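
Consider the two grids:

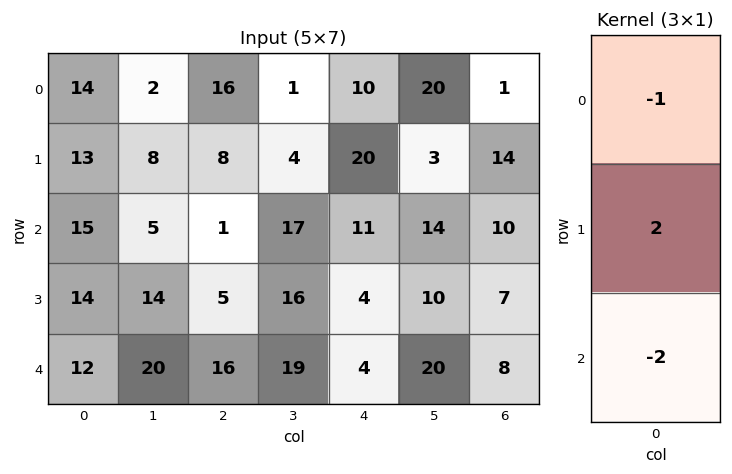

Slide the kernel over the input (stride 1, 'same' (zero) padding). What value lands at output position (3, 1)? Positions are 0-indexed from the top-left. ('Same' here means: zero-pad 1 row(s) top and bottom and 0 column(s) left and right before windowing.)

-17

The receptive field on the zero-padded input at this output position is [5 / 14 / 20]. Elementwise product with the kernel and sum: 5·-1 + 14·2 + 20·-2.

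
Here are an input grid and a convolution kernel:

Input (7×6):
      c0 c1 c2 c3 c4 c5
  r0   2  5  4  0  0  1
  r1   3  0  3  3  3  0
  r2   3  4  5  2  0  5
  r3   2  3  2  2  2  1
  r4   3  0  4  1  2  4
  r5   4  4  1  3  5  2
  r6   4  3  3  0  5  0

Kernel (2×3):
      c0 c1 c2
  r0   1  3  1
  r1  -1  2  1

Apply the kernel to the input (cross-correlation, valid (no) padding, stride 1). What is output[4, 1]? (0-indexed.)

The receptive field on the input at this output position is [0 4 1 / 4 1 3]. Elementwise product with the kernel and sum: 0·1 + 4·3 + 1·1 + 4·-1 + 1·2 + 3·1.

14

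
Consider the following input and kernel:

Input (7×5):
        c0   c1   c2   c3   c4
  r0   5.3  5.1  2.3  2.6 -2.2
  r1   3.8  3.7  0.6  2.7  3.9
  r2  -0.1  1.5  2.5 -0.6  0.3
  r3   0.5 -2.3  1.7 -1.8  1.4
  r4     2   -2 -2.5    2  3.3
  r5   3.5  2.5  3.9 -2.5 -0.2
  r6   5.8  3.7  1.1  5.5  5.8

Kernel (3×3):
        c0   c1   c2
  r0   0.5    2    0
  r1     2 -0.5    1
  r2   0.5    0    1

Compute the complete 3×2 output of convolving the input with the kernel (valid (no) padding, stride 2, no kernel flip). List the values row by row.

21.65 11.65
5.3 7.8
10.65 17.95

Output[0,0]: The receptive field on the input at this output position is [5.3 5.1 2.3 / 3.8 3.7 0.6 / -0.1 1.5 2.5]. Elementwise product with the kernel and sum: 5.3·0.5 + 5.1·2 + 3.8·2 + 3.7·-0.5 + 0.6·1 + -0.1·0.5 + 2.5·1.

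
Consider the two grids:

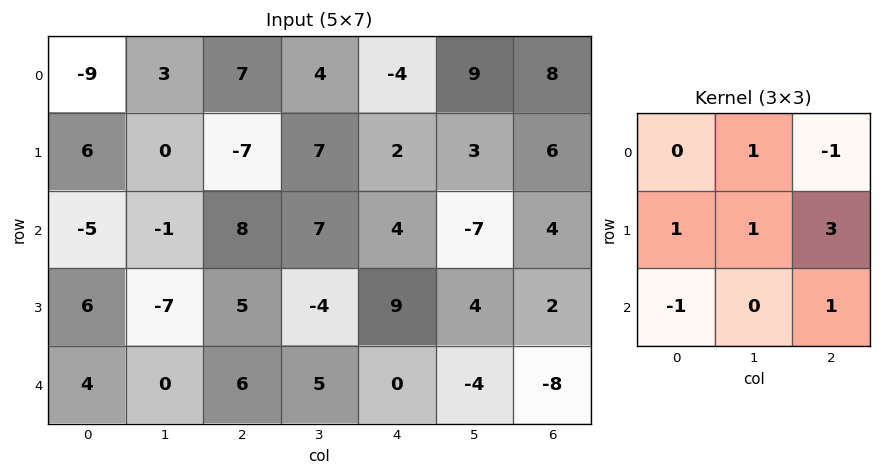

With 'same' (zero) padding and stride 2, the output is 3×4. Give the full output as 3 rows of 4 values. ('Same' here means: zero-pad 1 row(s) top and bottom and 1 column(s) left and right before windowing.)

Output[0,0]: The receptive field on the zero-padded input at this output position is [0 0 0 / 0 -9 3 / 0 6 0]. Elementwise product with the kernel and sum: 0·1 + 0·-1 + 0·1 + -9·1 + 3·3 + 0·-1 + 0·1.
Output[0,1]: The receptive field on the zero-padded input at this output position is [0 0 0 / 3 7 4 / 0 -7 7]. Elementwise product with the kernel and sum: 0·1 + 0·-1 + 3·1 + 7·1 + 4·3 + 0·-1 + 7·1.

0 29 23 14
-9 17 -3 -1
17 30 -2 -10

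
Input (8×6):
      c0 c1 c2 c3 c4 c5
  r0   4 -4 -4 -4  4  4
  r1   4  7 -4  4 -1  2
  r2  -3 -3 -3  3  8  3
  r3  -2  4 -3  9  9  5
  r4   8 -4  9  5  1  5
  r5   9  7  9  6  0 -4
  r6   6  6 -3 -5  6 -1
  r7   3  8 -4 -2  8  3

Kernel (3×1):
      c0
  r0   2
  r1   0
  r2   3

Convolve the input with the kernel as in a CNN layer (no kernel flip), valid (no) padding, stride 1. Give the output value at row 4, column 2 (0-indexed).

The receptive field on the input at this output position is [9 / 9 / -3]. Elementwise product with the kernel and sum: 9·2 + -3·3.

9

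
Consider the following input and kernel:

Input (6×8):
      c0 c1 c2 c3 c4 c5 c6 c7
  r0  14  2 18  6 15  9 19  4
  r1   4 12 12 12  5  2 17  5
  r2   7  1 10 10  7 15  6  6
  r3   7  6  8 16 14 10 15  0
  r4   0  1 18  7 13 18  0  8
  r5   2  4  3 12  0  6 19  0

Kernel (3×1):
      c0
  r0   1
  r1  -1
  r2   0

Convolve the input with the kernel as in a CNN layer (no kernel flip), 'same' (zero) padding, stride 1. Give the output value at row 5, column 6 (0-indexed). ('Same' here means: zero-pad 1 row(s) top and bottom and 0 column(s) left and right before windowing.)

-19

The receptive field on the zero-padded input at this output position is [0 / 19 / 0]. Elementwise product with the kernel and sum: 0·1 + 19·-1.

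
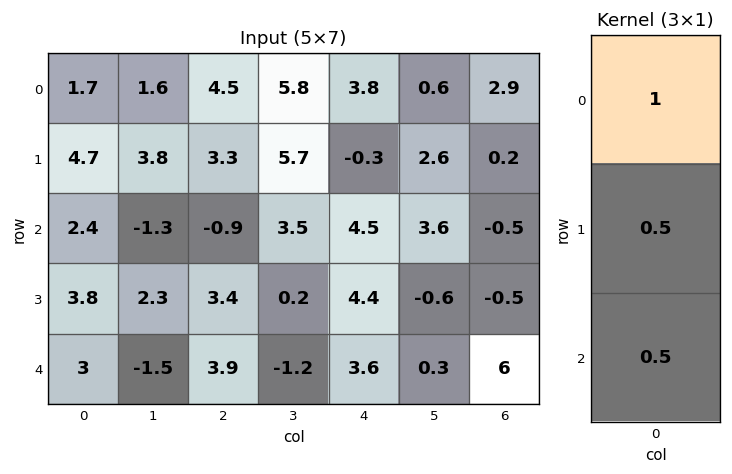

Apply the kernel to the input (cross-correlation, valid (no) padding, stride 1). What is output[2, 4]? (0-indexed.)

8.5

The receptive field on the input at this output position is [4.5 / 4.4 / 3.6]. Elementwise product with the kernel and sum: 4.5·1 + 4.4·0.5 + 3.6·0.5.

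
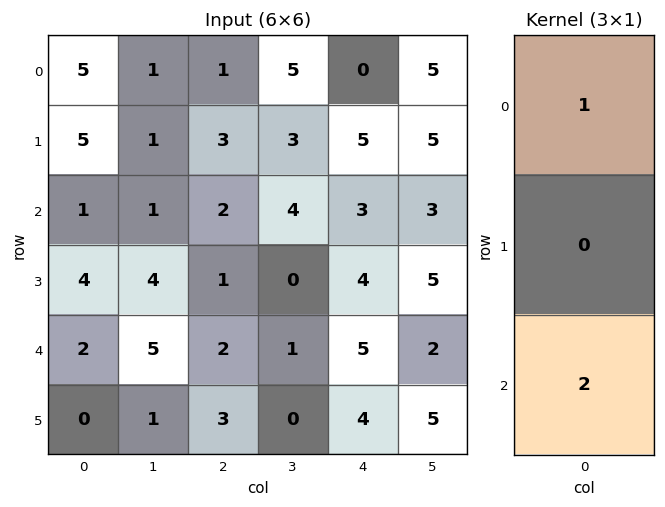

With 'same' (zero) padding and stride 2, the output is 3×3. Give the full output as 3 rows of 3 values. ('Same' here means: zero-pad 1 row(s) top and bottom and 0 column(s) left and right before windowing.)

Output[0,0]: The receptive field on the zero-padded input at this output position is [0 / 5 / 5]. Elementwise product with the kernel and sum: 0·1 + 5·2.

10 6 10
13 5 13
4 7 12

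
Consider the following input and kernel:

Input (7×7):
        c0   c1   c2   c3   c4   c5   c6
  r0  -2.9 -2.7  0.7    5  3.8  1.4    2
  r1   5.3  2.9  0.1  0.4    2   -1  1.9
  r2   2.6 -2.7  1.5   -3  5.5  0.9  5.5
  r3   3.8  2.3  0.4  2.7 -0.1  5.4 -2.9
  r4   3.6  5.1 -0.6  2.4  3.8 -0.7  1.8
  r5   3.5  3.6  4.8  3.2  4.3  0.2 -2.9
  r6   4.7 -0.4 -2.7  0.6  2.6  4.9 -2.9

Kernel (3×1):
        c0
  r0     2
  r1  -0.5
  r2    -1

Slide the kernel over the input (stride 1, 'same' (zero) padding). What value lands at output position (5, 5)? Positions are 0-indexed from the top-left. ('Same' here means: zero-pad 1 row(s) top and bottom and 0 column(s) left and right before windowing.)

-6.4

The receptive field on the zero-padded input at this output position is [-0.7 / 0.2 / 4.9]. Elementwise product with the kernel and sum: -0.7·2 + 0.2·-0.5 + 4.9·-1.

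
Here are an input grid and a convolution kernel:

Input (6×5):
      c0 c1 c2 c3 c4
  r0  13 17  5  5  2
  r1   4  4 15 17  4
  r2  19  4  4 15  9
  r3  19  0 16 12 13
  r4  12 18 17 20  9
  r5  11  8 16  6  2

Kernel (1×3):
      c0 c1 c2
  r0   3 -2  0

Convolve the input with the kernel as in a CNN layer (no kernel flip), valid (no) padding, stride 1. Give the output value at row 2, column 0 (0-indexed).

The receptive field on the input at this output position is [19 4 4]. Elementwise product with the kernel and sum: 19·3 + 4·-2.

49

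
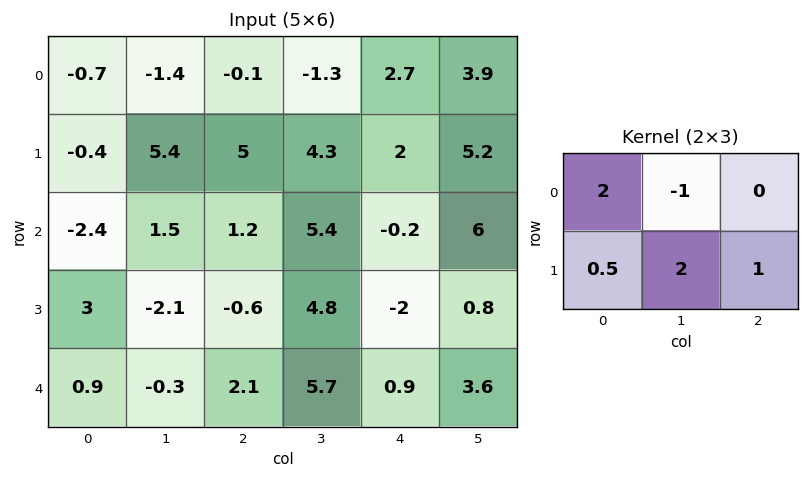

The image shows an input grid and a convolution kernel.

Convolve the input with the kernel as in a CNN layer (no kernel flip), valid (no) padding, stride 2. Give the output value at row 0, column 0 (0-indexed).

15.6

The receptive field on the input at this output position is [-0.7 -1.4 -0.1 / -0.4 5.4 5]. Elementwise product with the kernel and sum: -0.7·2 + -1.4·-1 + -0.4·0.5 + 5.4·2 + 5·1.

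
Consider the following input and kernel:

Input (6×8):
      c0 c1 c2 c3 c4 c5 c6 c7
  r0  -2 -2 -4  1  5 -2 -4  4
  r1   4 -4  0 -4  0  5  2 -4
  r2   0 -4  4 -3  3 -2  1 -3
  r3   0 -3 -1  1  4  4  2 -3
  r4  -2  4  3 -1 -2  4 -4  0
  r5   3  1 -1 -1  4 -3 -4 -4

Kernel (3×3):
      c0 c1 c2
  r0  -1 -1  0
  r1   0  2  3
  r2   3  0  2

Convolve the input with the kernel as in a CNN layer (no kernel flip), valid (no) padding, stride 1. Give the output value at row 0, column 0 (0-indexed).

4

The receptive field on the input at this output position is [-2 -2 -4 / 4 -4 0 / 0 -4 4]. Elementwise product with the kernel and sum: -2·-1 + -2·-1 + -4·2 + 0·3 + 0·3 + 4·2.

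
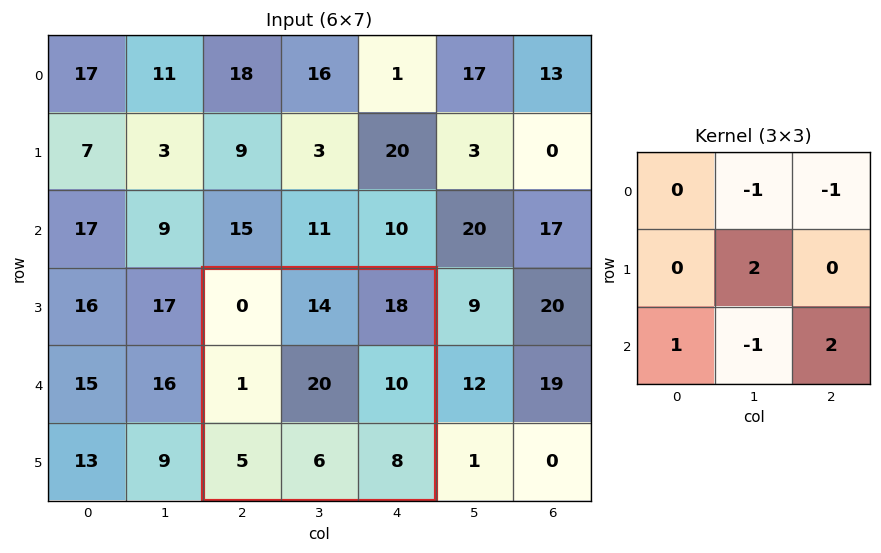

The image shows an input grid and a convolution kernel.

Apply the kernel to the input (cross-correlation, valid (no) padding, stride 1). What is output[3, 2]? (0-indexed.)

The receptive field on the input at this output position is [0 14 18 / 1 20 10 / 5 6 8]. Elementwise product with the kernel and sum: 14·-1 + 18·-1 + 20·2 + 5·1 + 6·-1 + 8·2.

23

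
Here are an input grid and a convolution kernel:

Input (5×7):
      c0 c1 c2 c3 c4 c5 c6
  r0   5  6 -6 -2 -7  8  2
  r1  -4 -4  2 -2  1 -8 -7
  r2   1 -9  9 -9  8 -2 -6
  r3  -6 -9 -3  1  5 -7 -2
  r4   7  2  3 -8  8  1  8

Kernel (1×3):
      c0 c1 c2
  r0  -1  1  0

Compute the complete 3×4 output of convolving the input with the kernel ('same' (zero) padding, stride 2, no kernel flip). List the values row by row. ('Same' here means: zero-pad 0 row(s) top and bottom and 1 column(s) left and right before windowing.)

Output[0,0]: The receptive field on the zero-padded input at this output position is [0 5 6]. Elementwise product with the kernel and sum: 0·-1 + 5·1.
Output[0,1]: The receptive field on the zero-padded input at this output position is [6 -6 -2]. Elementwise product with the kernel and sum: 6·-1 + -6·1.

5 -12 -5 -6
1 18 17 -4
7 1 16 7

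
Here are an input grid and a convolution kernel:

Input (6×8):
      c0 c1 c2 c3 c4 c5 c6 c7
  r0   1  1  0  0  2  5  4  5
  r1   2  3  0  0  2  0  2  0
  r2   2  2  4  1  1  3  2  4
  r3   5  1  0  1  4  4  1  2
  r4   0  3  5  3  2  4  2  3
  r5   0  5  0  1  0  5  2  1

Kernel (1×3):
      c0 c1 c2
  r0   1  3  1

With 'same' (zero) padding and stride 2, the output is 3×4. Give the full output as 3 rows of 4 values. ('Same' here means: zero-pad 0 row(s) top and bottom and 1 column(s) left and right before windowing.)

4 1 11 22
8 15 7 13
3 21 13 13

Output[0,0]: The receptive field on the zero-padded input at this output position is [0 1 1]. Elementwise product with the kernel and sum: 0·1 + 1·3 + 1·1.
Output[0,1]: The receptive field on the zero-padded input at this output position is [1 0 0]. Elementwise product with the kernel and sum: 1·1 + 0·3 + 0·1.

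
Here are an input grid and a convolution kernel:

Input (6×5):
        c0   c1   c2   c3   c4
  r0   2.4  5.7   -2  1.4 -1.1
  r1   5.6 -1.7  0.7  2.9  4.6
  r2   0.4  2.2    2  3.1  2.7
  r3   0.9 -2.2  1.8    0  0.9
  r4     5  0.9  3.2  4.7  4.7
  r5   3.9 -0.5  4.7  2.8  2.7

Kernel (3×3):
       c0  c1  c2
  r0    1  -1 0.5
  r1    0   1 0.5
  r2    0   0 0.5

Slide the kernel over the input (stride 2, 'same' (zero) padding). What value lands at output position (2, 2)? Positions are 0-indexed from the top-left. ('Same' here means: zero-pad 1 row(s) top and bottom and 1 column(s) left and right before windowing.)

The receptive field on the zero-padded input at this output position is [0 0.9 0 / 4.7 4.7 0 / 2.8 2.7 0]. Elementwise product with the kernel and sum: 0·1 + 0.9·-1 + 0·0.5 + 4.7·1 + 0·0.5 + 0·0.5.

3.8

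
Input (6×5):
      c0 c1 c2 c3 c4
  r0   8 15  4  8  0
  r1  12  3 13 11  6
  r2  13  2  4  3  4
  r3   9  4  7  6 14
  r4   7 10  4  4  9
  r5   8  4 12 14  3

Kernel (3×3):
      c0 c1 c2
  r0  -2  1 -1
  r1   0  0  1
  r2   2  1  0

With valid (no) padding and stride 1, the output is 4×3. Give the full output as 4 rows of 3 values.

Output[0,0]: The receptive field on the input at this output position is [8 15 4 / 12 3 13 / 13 2 4]. Elementwise product with the kernel and sum: 8·-2 + 15·1 + 4·-1 + 13·1 + 13·2 + 2·1.

36 -15 17
-8 14 3
3 27 17
3 17 25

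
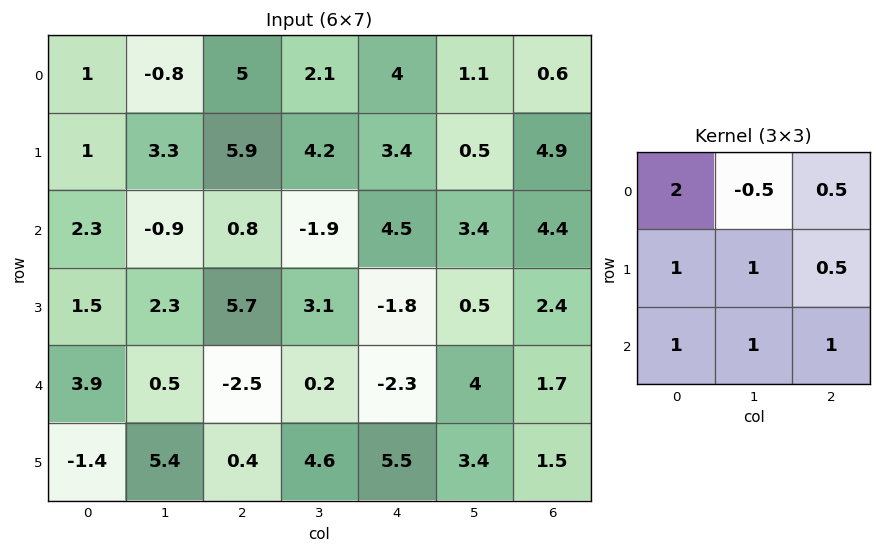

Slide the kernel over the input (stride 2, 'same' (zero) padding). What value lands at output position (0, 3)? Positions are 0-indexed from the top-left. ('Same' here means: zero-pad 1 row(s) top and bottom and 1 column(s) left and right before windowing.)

7.1

The receptive field on the zero-padded input at this output position is [0 0 0 / 1.1 0.6 0 / 0.5 4.9 0]. Elementwise product with the kernel and sum: 0·2 + 0·-0.5 + 0·0.5 + 1.1·1 + 0.6·1 + 0·0.5 + 0.5·1 + 4.9·1 + 0·1.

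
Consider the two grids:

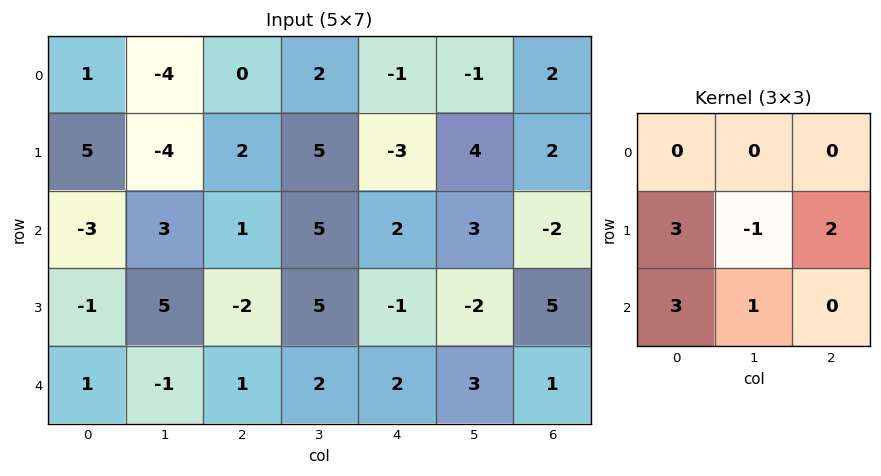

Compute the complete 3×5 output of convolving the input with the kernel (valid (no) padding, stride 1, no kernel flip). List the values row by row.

Output[0,0]: The receptive field on the input at this output position is [1 -4 0 / 5 -4 2 / -3 3 1]. Elementwise product with the kernel and sum: 5·3 + -4·-1 + 2·2 + -3·3 + 3·1.

17 6 3 43 0
-8 31 1 33 -6
-10 25 -8 20 18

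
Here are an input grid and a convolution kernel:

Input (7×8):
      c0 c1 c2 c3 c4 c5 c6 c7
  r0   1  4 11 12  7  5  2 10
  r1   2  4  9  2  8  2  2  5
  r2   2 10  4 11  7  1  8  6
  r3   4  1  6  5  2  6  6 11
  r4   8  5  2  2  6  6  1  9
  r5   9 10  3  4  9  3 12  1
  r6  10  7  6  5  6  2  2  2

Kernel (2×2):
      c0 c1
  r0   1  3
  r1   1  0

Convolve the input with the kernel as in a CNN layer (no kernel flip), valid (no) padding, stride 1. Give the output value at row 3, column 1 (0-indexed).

The receptive field on the input at this output position is [1 6 / 5 2]. Elementwise product with the kernel and sum: 1·1 + 6·3 + 5·1.

24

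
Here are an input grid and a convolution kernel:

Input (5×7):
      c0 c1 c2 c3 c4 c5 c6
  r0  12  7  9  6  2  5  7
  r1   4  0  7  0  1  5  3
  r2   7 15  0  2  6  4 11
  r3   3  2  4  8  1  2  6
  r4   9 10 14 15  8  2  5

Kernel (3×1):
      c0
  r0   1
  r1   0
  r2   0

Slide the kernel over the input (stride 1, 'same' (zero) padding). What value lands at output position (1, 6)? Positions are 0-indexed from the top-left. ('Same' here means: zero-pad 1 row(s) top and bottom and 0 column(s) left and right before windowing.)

7

The receptive field on the zero-padded input at this output position is [7 / 3 / 11]. Elementwise product with the kernel and sum: 7·1.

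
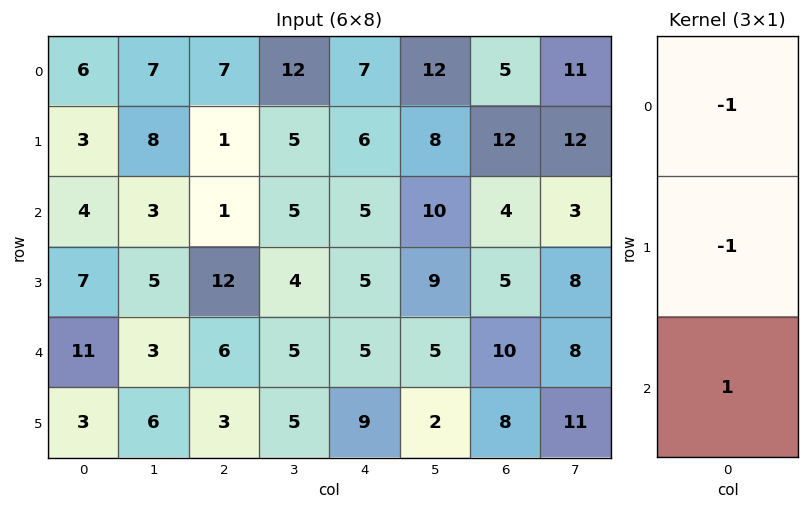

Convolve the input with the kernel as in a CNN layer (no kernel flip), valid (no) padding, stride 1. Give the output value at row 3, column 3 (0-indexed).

The receptive field on the input at this output position is [4 / 5 / 5]. Elementwise product with the kernel and sum: 4·-1 + 5·-1 + 5·1.

-4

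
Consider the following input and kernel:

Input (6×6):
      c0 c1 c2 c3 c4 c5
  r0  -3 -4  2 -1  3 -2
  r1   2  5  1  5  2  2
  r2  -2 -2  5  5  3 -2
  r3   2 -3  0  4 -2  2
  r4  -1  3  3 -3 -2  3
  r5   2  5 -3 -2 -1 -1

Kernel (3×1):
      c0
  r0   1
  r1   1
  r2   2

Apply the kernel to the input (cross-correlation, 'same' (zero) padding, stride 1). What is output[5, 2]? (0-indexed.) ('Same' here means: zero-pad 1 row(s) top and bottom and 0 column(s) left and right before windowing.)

The receptive field on the zero-padded input at this output position is [3 / -3 / 0]. Elementwise product with the kernel and sum: 3·1 + -3·1 + 0·2.

0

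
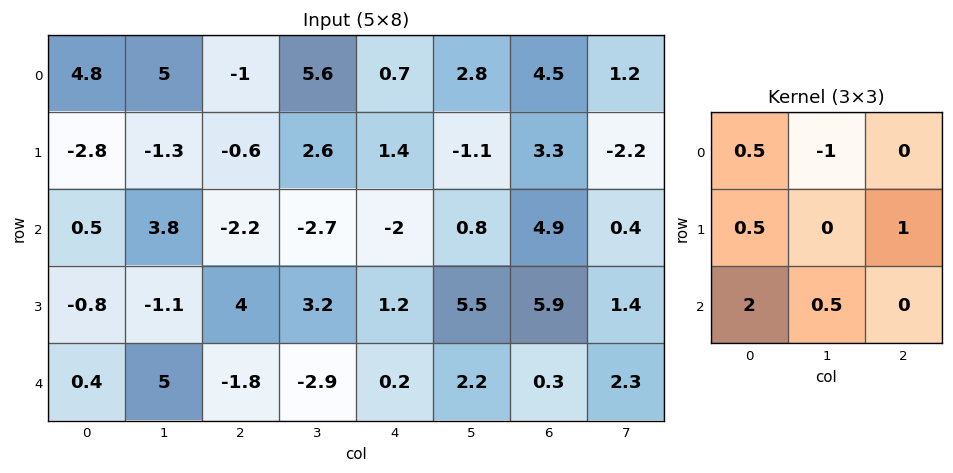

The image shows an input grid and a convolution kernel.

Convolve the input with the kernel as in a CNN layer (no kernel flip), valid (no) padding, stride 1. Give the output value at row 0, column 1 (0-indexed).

11.95

The receptive field on the input at this output position is [5 -1 5.6 / -1.3 -0.6 2.6 / 3.8 -2.2 -2.7]. Elementwise product with the kernel and sum: 5·0.5 + -1·-1 + -1.3·0.5 + 2.6·1 + 3.8·2 + -2.2·0.5.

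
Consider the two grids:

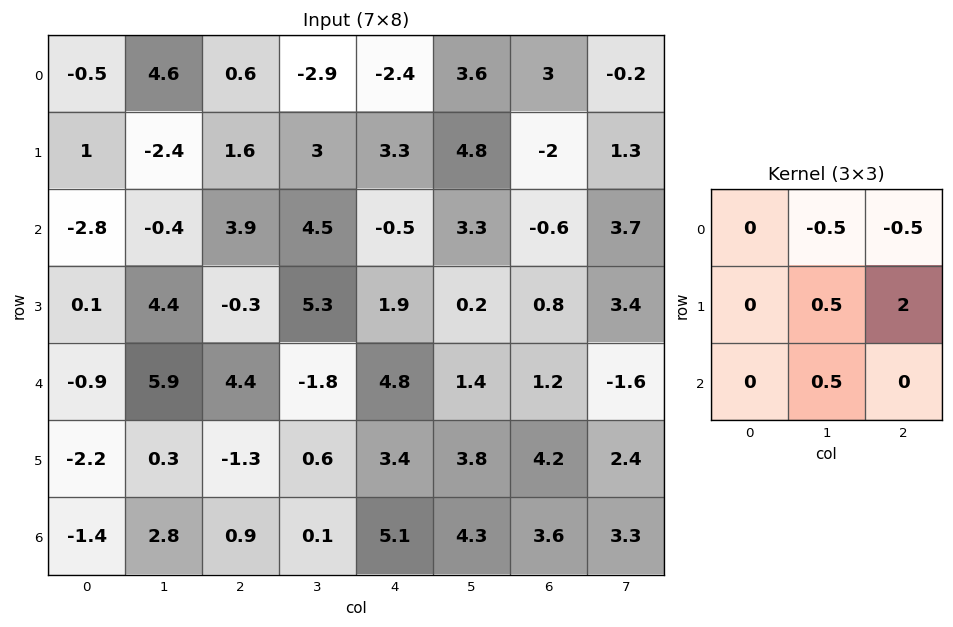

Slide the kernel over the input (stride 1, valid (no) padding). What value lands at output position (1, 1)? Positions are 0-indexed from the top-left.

8.5

The receptive field on the input at this output position is [-2.4 1.6 3 / -0.4 3.9 4.5 / 4.4 -0.3 5.3]. Elementwise product with the kernel and sum: 1.6·-0.5 + 3·-0.5 + 3.9·0.5 + 4.5·2 + -0.3·0.5.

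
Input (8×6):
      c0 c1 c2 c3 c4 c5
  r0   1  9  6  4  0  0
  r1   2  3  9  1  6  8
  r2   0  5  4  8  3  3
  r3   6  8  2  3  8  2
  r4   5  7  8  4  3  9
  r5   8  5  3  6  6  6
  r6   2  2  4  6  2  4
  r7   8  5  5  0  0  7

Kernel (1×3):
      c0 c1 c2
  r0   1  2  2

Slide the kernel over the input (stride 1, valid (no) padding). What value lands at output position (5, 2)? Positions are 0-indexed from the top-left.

27

The receptive field on the input at this output position is [3 6 6]. Elementwise product with the kernel and sum: 3·1 + 6·2 + 6·2.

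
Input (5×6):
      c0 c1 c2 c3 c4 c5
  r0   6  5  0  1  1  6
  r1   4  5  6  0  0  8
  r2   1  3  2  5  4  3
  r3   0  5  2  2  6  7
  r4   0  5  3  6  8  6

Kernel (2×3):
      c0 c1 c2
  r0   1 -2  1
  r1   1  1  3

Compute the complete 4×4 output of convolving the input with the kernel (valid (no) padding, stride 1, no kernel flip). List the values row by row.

Output[0,0]: The receptive field on the input at this output position is [6 5 0 / 4 5 6]. Elementwise product with the kernel and sum: 6·1 + 5·-2 + 0·1 + 4·1 + 5·1 + 6·3.
Output[0,1]: The receptive field on the input at this output position is [5 0 1 / 5 6 0]. Elementwise product with the kernel and sum: 5·1 + 0·-2 + 1·1 + 5·1 + 6·1 + 0·3.

23 17 5 29
10 13 25 26
8 17 18 29
6 29 37 29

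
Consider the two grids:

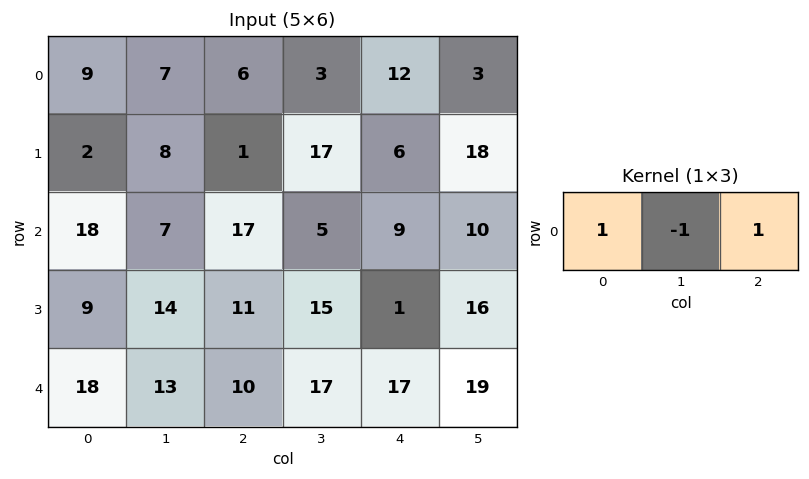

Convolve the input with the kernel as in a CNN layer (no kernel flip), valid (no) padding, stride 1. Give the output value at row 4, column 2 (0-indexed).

10

The receptive field on the input at this output position is [10 17 17]. Elementwise product with the kernel and sum: 10·1 + 17·-1 + 17·1.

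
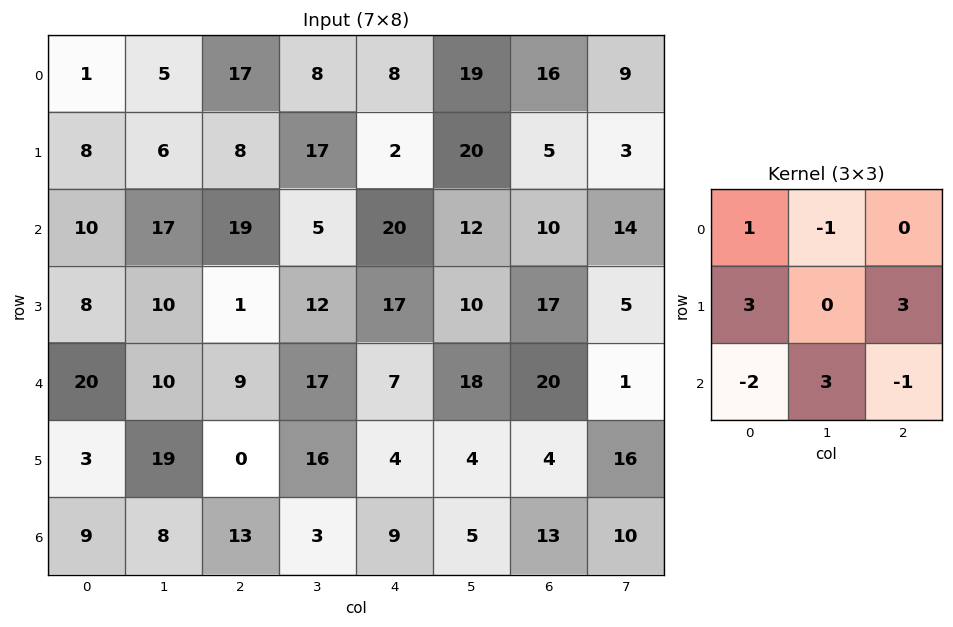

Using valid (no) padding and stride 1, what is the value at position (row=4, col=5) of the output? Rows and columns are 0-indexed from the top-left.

The receptive field on the input at this output position is [18 20 1 / 4 4 16 / 5 13 10]. Elementwise product with the kernel and sum: 18·1 + 20·-1 + 4·3 + 16·3 + 5·-2 + 13·3 + 10·-1.

77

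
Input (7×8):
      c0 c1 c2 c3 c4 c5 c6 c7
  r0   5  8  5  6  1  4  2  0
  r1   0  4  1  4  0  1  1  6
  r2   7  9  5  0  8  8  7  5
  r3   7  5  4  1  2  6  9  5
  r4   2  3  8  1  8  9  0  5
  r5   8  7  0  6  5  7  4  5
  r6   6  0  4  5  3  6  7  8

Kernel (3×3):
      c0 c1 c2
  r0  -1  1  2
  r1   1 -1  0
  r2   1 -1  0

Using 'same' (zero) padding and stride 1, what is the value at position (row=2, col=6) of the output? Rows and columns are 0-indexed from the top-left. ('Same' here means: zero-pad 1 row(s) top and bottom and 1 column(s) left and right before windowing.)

10

The receptive field on the zero-padded input at this output position is [1 1 6 / 8 7 5 / 6 9 5]. Elementwise product with the kernel and sum: 1·-1 + 1·1 + 6·2 + 8·1 + 7·-1 + 6·1 + 9·-1.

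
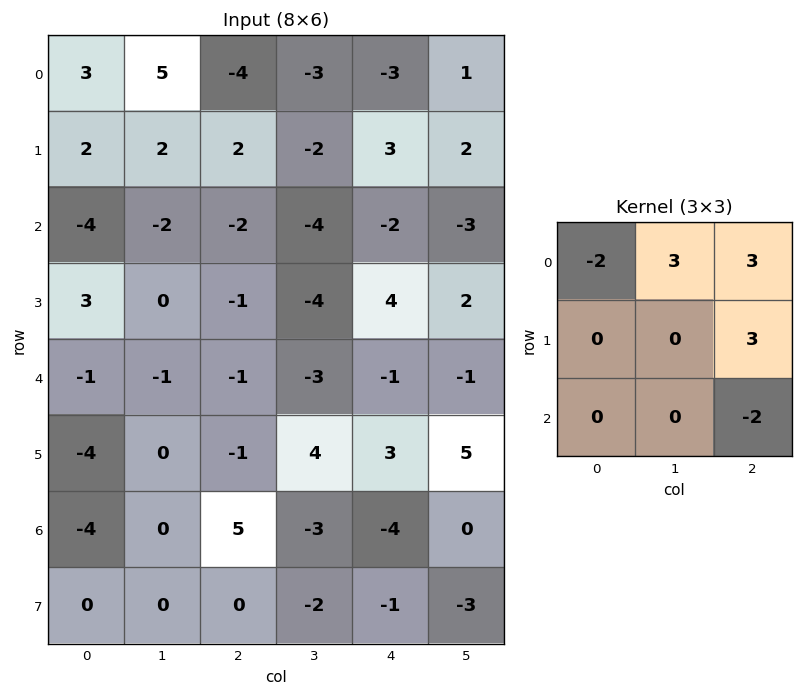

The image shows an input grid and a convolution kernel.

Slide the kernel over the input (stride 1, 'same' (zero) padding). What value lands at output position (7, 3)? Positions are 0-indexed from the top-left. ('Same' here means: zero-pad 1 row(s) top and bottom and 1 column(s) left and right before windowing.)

-34

The receptive field on the zero-padded input at this output position is [5 -3 -4 / 0 -2 -1 / 0 0 0]. Elementwise product with the kernel and sum: 5·-2 + -3·3 + -4·3 + -1·3 + 0·-2.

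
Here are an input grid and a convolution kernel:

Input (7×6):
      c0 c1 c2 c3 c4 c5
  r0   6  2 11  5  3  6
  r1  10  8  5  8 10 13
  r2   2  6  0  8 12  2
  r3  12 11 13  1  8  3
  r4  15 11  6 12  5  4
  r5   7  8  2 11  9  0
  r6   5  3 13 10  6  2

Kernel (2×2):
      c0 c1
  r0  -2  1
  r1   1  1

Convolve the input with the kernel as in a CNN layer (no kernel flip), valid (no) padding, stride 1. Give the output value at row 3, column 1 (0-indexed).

8

The receptive field on the input at this output position is [11 13 / 11 6]. Elementwise product with the kernel and sum: 11·-2 + 13·1 + 11·1 + 6·1.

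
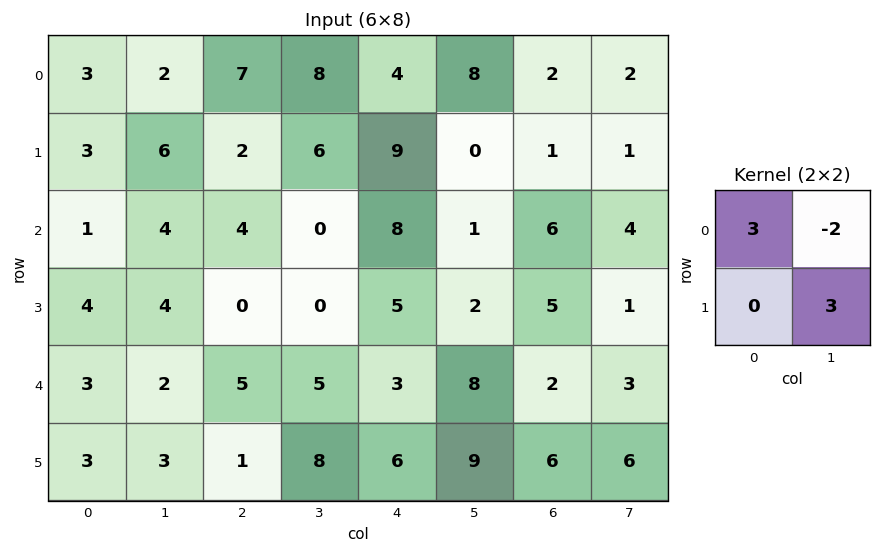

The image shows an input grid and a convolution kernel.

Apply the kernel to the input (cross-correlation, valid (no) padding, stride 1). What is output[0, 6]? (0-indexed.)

5

The receptive field on the input at this output position is [2 2 / 1 1]. Elementwise product with the kernel and sum: 2·3 + 2·-2 + 1·3.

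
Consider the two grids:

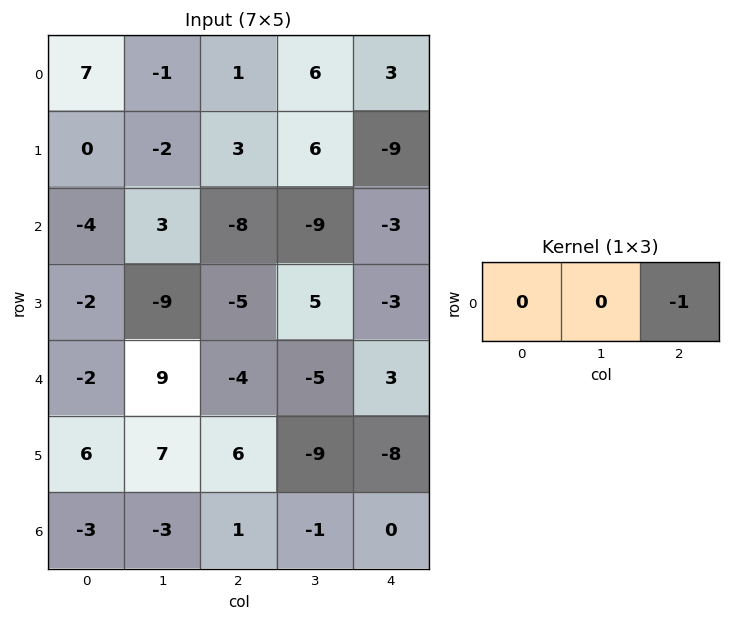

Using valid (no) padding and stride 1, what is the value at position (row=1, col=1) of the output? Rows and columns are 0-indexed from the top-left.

The receptive field on the input at this output position is [-2 3 6]. Elementwise product with the kernel and sum: 6·-1.

-6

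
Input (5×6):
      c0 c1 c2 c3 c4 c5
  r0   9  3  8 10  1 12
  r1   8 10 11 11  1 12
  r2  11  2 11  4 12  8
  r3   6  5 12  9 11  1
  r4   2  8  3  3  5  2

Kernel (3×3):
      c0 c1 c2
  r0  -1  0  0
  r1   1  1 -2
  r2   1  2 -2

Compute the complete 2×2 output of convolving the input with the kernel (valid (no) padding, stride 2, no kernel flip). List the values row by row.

-20 7
-12 -13

Output[0,0]: The receptive field on the input at this output position is [9 3 8 / 8 10 11 / 11 2 11]. Elementwise product with the kernel and sum: 9·-1 + 8·1 + 10·1 + 11·-2 + 11·1 + 2·2 + 11·-2.
Output[0,1]: The receptive field on the input at this output position is [8 10 1 / 11 11 1 / 11 4 12]. Elementwise product with the kernel and sum: 8·-1 + 11·1 + 11·1 + 1·-2 + 11·1 + 4·2 + 12·-2.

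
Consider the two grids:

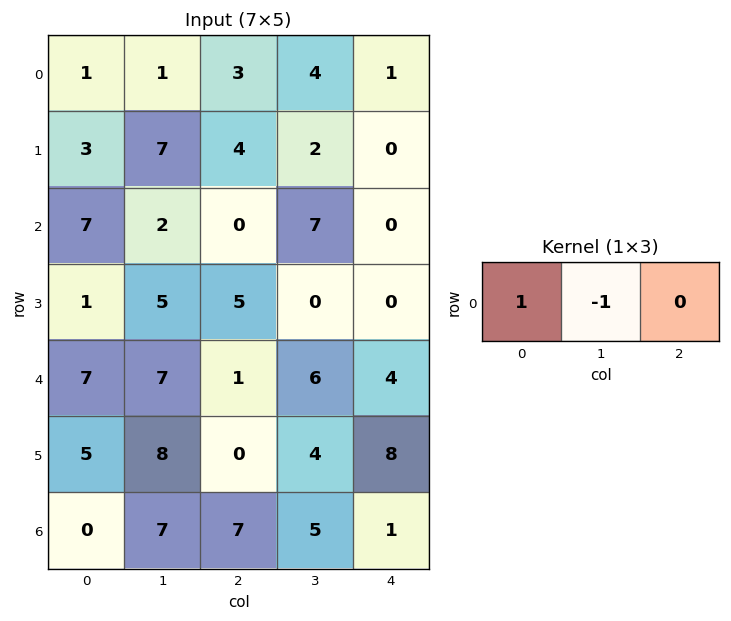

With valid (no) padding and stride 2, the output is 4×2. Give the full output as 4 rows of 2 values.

0 -1
5 -7
0 -5
-7 2

Output[0,0]: The receptive field on the input at this output position is [1 1 3]. Elementwise product with the kernel and sum: 1·1 + 1·-1.
Output[0,1]: The receptive field on the input at this output position is [3 4 1]. Elementwise product with the kernel and sum: 3·1 + 4·-1.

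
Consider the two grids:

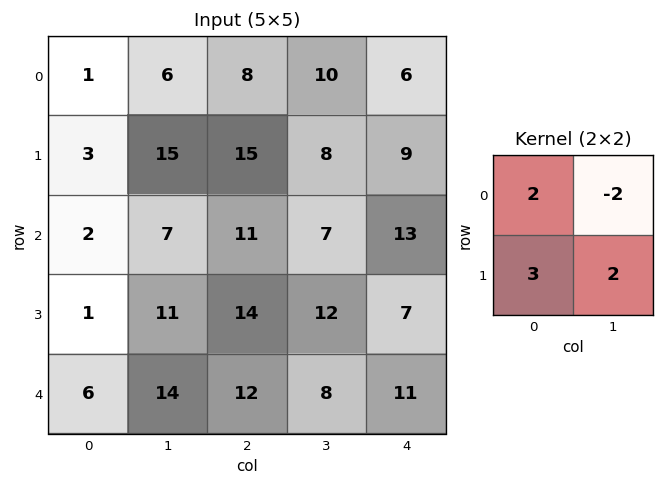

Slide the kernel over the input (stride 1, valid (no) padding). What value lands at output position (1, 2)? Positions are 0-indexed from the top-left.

The receptive field on the input at this output position is [15 8 / 11 7]. Elementwise product with the kernel and sum: 15·2 + 8·-2 + 11·3 + 7·2.

61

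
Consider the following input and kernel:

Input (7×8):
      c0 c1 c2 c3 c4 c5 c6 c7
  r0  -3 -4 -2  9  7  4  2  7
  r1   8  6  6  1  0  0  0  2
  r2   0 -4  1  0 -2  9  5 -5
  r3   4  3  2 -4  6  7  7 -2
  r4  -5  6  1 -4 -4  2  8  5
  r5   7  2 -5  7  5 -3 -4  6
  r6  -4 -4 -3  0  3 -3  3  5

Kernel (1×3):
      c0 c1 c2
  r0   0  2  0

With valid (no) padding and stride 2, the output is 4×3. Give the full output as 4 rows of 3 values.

-8 18 8
-8 0 18
12 -8 4
-8 0 -6

Output[0,0]: The receptive field on the input at this output position is [-3 -4 -2]. Elementwise product with the kernel and sum: -4·2.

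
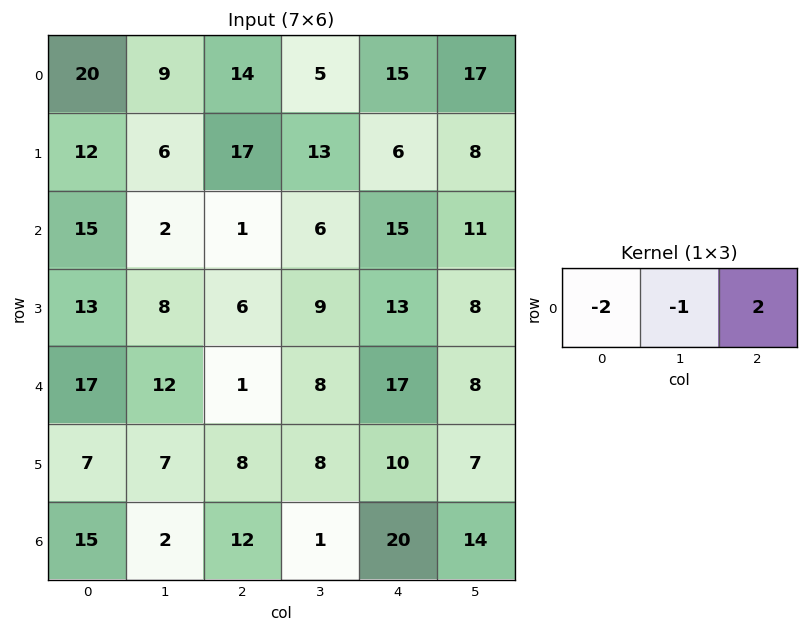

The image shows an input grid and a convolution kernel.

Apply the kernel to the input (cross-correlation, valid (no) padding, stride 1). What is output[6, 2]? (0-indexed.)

The receptive field on the input at this output position is [12 1 20]. Elementwise product with the kernel and sum: 12·-2 + 1·-1 + 20·2.

15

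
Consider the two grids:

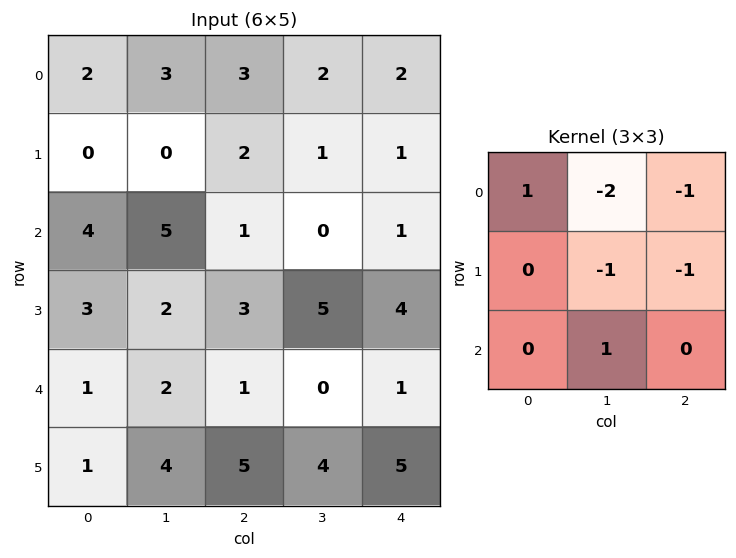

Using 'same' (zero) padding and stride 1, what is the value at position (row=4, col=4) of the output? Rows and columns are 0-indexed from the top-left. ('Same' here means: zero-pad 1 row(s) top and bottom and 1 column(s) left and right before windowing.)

The receptive field on the zero-padded input at this output position is [5 4 0 / 0 1 0 / 4 5 0]. Elementwise product with the kernel and sum: 5·1 + 4·-2 + 0·-1 + 1·-1 + 0·-1 + 5·1.

1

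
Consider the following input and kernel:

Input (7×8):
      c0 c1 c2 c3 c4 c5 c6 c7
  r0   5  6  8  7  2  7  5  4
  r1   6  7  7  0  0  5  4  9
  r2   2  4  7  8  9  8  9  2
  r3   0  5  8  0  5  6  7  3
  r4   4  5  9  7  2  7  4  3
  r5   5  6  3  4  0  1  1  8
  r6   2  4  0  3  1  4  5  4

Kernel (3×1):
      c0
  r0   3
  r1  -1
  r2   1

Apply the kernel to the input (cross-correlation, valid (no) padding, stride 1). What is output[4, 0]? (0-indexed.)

The receptive field on the input at this output position is [4 / 5 / 2]. Elementwise product with the kernel and sum: 4·3 + 5·-1 + 2·1.

9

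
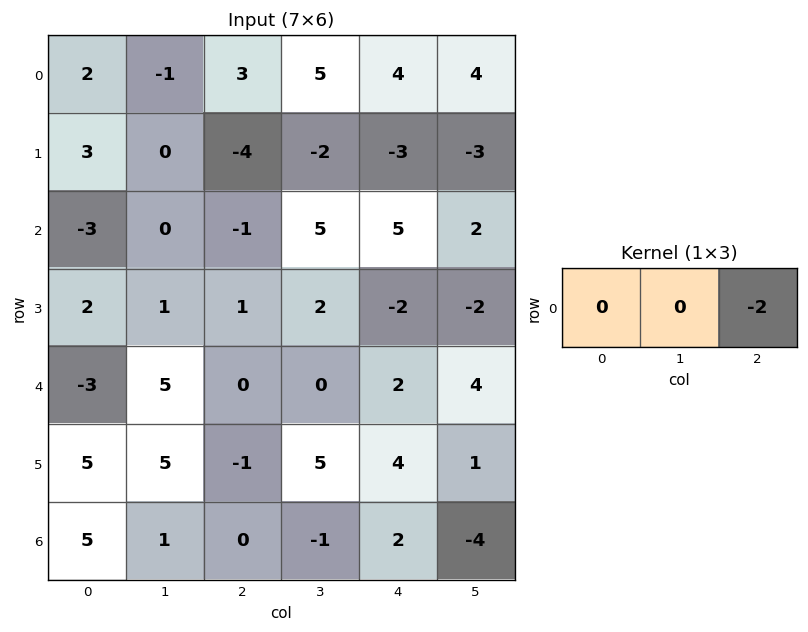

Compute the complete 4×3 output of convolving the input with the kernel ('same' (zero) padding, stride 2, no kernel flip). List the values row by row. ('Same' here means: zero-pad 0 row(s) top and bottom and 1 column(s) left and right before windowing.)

2 -10 -8
0 -10 -4
-10 0 -8
-2 2 8

Output[0,0]: The receptive field on the zero-padded input at this output position is [0 2 -1]. Elementwise product with the kernel and sum: -1·-2.
Output[0,1]: The receptive field on the zero-padded input at this output position is [-1 3 5]. Elementwise product with the kernel and sum: 5·-2.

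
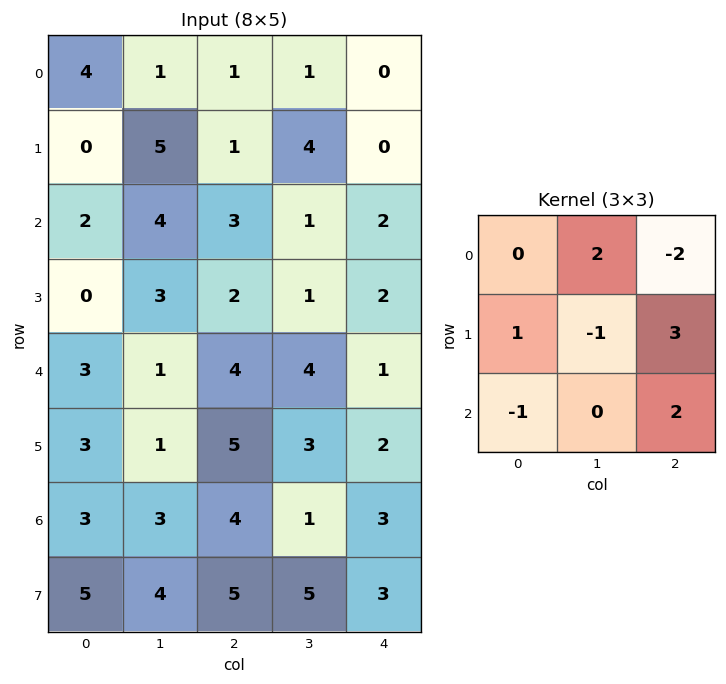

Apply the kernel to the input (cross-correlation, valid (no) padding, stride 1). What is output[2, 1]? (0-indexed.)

15

The receptive field on the input at this output position is [4 3 1 / 3 2 1 / 1 4 4]. Elementwise product with the kernel and sum: 3·2 + 1·-2 + 3·1 + 2·-1 + 1·3 + 1·-1 + 4·2.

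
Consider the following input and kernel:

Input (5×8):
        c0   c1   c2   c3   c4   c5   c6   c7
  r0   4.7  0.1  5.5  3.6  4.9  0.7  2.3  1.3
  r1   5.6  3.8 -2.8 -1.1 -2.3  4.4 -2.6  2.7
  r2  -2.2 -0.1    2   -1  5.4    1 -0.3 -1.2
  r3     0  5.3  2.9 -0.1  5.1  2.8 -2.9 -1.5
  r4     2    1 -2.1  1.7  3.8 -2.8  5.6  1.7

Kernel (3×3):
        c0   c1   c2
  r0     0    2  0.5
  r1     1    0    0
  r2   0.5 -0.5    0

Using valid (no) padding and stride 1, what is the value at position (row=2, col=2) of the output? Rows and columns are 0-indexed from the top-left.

The receptive field on the input at this output position is [2 -1 5.4 / 2.9 -0.1 5.1 / -2.1 1.7 3.8]. Elementwise product with the kernel and sum: -1·2 + 5.4·0.5 + 2.9·1 + -2.1·0.5 + 1.7·-0.5.

1.7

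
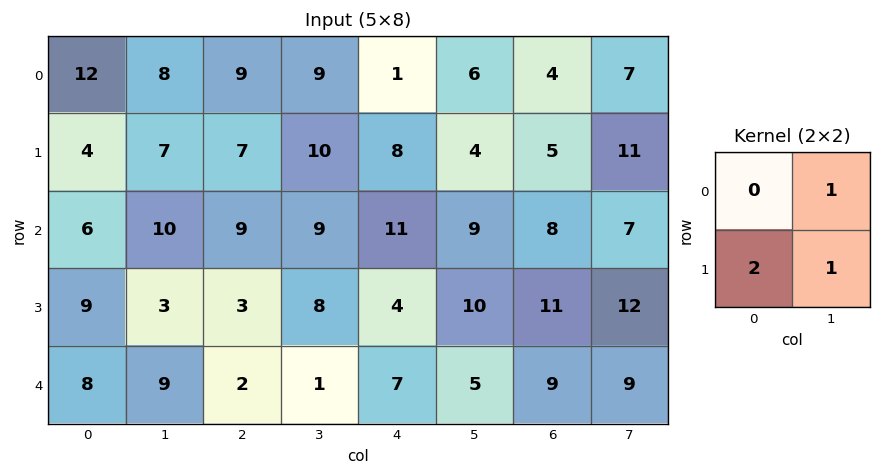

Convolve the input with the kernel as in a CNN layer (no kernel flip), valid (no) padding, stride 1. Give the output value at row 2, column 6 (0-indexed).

41

The receptive field on the input at this output position is [8 7 / 11 12]. Elementwise product with the kernel and sum: 7·1 + 11·2 + 12·1.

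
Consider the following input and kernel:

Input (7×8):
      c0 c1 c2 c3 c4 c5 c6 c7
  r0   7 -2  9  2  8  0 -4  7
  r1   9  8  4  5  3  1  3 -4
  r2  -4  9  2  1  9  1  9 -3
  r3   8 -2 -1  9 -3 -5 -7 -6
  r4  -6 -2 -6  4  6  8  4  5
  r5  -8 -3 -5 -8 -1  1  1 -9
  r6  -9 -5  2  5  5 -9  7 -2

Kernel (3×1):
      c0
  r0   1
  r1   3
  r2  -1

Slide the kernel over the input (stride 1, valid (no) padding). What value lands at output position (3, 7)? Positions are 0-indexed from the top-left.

18

The receptive field on the input at this output position is [-6 / 5 / -9]. Elementwise product with the kernel and sum: -6·1 + 5·3 + -9·-1.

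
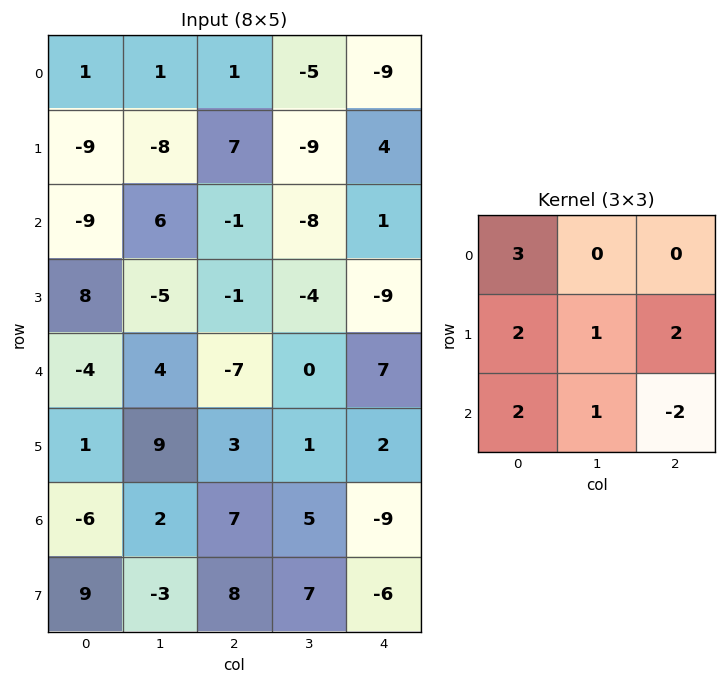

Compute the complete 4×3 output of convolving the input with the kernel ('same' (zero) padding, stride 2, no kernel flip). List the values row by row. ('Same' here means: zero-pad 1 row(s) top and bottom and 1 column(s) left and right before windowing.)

10 2 -33
21 -32 -59
-13 5 -1
13 36 12

Output[0,0]: The receptive field on the zero-padded input at this output position is [0 0 0 / 0 1 1 / 0 -9 -8]. Elementwise product with the kernel and sum: 0·3 + 0·2 + 1·1 + 1·2 + 0·2 + -9·1 + -8·-2.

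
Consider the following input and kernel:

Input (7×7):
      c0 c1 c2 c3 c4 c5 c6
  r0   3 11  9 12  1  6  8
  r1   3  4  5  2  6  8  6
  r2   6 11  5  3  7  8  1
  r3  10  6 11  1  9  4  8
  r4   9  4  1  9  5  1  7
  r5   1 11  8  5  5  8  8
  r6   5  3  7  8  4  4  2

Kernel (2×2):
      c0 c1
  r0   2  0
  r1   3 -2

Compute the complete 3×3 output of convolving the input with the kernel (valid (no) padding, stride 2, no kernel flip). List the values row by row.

Output[0,0]: The receptive field on the input at this output position is [3 11 / 3 4]. Elementwise product with the kernel and sum: 3·2 + 3·3 + 4·-2.
Output[0,1]: The receptive field on the input at this output position is [9 12 / 5 2]. Elementwise product with the kernel and sum: 9·2 + 5·3 + 2·-2.

7 29 4
30 41 33
-1 16 9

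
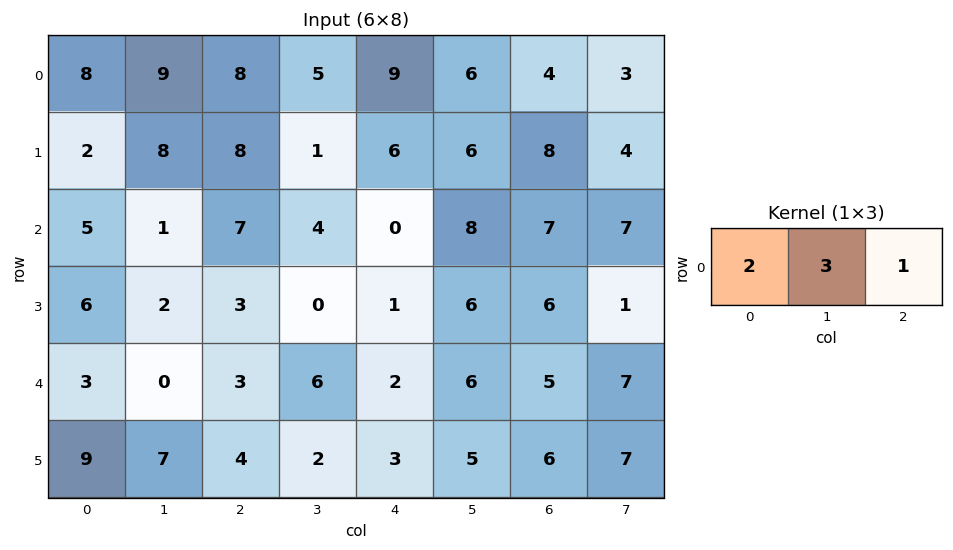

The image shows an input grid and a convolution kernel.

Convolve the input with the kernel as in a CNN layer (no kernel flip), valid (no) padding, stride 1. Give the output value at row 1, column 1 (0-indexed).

The receptive field on the input at this output position is [8 8 1]. Elementwise product with the kernel and sum: 8·2 + 8·3 + 1·1.

41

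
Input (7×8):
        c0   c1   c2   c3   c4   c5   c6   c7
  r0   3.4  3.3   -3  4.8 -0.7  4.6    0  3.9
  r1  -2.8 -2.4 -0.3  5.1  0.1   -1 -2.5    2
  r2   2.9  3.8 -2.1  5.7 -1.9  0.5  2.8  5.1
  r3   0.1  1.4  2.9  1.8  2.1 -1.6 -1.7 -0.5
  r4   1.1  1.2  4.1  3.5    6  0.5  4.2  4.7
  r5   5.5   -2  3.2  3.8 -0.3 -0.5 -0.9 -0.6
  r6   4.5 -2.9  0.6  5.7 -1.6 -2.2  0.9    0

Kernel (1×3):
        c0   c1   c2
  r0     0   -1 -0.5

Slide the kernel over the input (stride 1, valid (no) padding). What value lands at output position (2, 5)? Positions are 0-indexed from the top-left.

The receptive field on the input at this output position is [0.5 2.8 5.1]. Elementwise product with the kernel and sum: 2.8·-1 + 5.1·-0.5.

-5.35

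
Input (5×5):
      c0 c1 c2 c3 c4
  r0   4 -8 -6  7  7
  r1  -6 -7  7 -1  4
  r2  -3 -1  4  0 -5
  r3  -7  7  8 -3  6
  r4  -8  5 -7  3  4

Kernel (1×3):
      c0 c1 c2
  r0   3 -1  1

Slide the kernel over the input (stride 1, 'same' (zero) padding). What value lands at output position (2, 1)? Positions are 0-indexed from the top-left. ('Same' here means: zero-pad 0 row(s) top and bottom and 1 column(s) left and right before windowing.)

The receptive field on the zero-padded input at this output position is [-3 -1 4]. Elementwise product with the kernel and sum: -3·3 + -1·-1 + 4·1.

-4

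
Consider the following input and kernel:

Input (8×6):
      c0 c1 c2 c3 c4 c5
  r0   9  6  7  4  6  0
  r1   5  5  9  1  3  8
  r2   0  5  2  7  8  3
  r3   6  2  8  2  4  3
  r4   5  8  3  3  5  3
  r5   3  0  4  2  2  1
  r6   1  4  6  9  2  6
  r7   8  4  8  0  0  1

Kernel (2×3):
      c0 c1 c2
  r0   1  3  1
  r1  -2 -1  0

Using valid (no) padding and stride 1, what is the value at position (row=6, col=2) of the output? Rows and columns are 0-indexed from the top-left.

The receptive field on the input at this output position is [6 9 2 / 8 0 0]. Elementwise product with the kernel and sum: 6·1 + 9·3 + 2·1 + 8·-2 + 0·-1.

19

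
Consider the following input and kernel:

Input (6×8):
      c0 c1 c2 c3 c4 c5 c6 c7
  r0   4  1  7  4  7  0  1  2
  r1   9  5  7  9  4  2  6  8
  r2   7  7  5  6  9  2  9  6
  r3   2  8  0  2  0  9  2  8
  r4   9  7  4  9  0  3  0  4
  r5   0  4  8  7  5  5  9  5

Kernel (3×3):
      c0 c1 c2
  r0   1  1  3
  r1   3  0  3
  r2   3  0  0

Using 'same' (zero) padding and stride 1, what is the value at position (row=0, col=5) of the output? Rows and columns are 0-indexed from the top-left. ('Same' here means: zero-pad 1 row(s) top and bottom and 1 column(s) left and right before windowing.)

The receptive field on the zero-padded input at this output position is [0 0 0 / 7 0 1 / 4 2 6]. Elementwise product with the kernel and sum: 0·1 + 0·1 + 0·3 + 7·3 + 1·3 + 4·3.

36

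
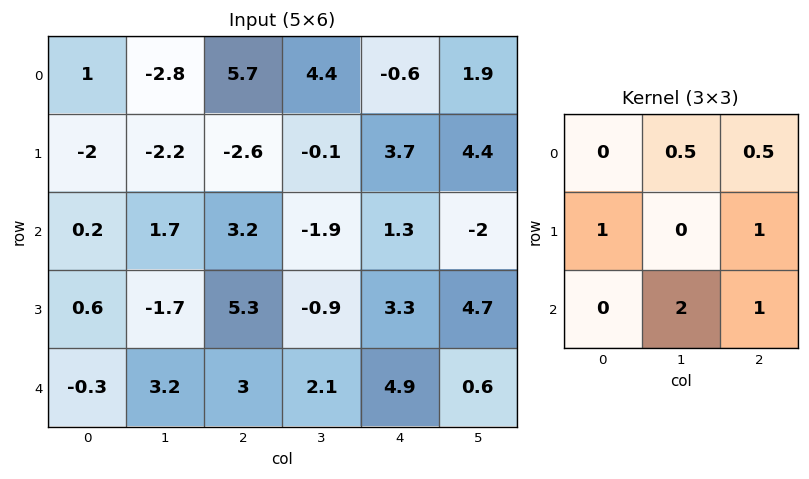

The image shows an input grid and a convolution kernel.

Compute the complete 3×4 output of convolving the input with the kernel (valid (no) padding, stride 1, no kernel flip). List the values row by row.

3.45 7.25 0.5 5.55
2.9 8.15 7.8 11.45
17.75 6.15 17.4 13.85

Output[0,0]: The receptive field on the input at this output position is [1 -2.8 5.7 / -2 -2.2 -2.6 / 0.2 1.7 3.2]. Elementwise product with the kernel and sum: -2.8·0.5 + 5.7·0.5 + -2·1 + -2.6·1 + 1.7·2 + 3.2·1.
Output[0,1]: The receptive field on the input at this output position is [-2.8 5.7 4.4 / -2.2 -2.6 -0.1 / 1.7 3.2 -1.9]. Elementwise product with the kernel and sum: 5.7·0.5 + 4.4·0.5 + -2.2·1 + -0.1·1 + 3.2·2 + -1.9·1.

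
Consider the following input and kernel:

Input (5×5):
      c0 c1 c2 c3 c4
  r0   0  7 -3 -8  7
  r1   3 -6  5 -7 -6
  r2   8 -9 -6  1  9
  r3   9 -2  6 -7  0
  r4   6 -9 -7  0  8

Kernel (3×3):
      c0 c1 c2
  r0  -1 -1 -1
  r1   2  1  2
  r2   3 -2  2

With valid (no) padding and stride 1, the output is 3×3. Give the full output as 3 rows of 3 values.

Output[0,0]: The receptive field on the input at this output position is [0 7 -3 / 3 -6 5 / 8 -9 -6]. Elementwise product with the kernel and sum: 0·-1 + 7·-1 + -3·-1 + 3·2 + -6·1 + 5·2 + 8·3 + -9·-2 + -6·2.

36 -30 -7
36 -46 47
57 -11 -4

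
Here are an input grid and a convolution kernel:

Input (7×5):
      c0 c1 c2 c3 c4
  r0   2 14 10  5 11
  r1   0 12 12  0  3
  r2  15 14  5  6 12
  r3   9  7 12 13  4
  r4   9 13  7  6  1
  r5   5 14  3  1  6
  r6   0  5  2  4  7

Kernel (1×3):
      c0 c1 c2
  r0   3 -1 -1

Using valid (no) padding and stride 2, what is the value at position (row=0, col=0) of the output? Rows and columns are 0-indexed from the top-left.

The receptive field on the input at this output position is [2 14 10]. Elementwise product with the kernel and sum: 2·3 + 14·-1 + 10·-1.

-18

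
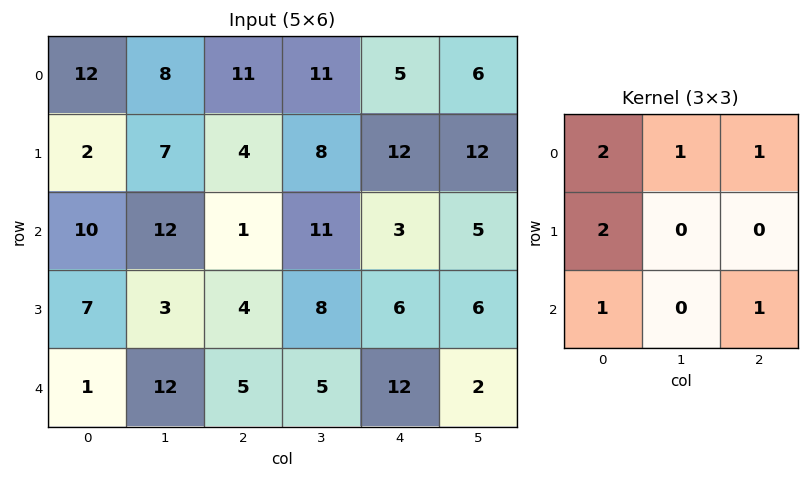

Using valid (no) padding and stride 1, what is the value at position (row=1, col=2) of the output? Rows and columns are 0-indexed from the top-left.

40

The receptive field on the input at this output position is [4 8 12 / 1 11 3 / 4 8 6]. Elementwise product with the kernel and sum: 4·2 + 8·1 + 12·1 + 1·2 + 4·1 + 6·1.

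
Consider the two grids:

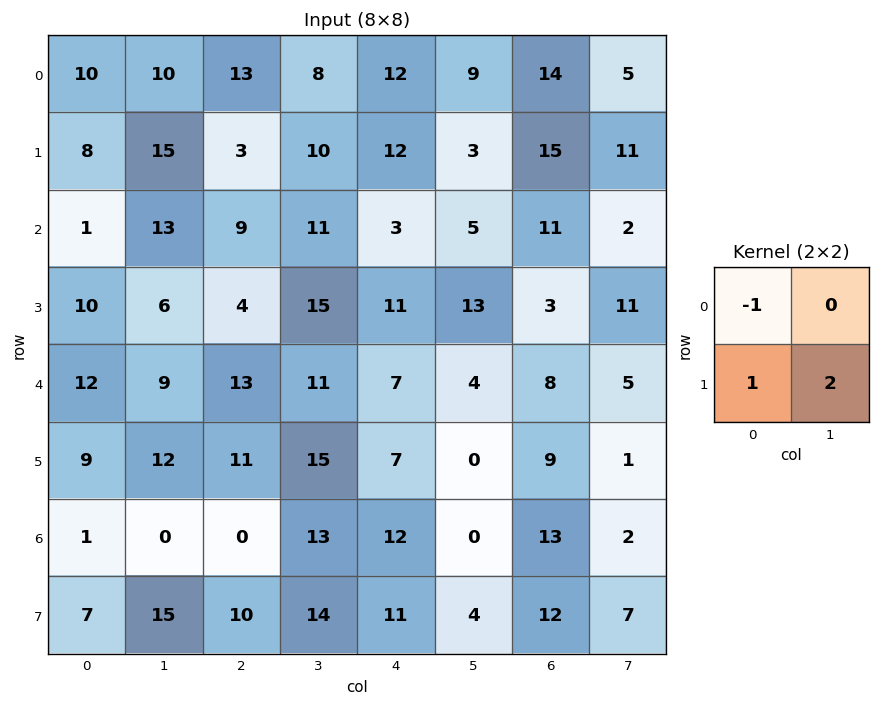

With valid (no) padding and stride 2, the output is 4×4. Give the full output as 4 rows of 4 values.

28 10 6 23
21 25 34 14
21 28 0 3
36 38 7 13

Output[0,0]: The receptive field on the input at this output position is [10 10 / 8 15]. Elementwise product with the kernel and sum: 10·-1 + 8·1 + 15·2.
Output[0,1]: The receptive field on the input at this output position is [13 8 / 3 10]. Elementwise product with the kernel and sum: 13·-1 + 3·1 + 10·2.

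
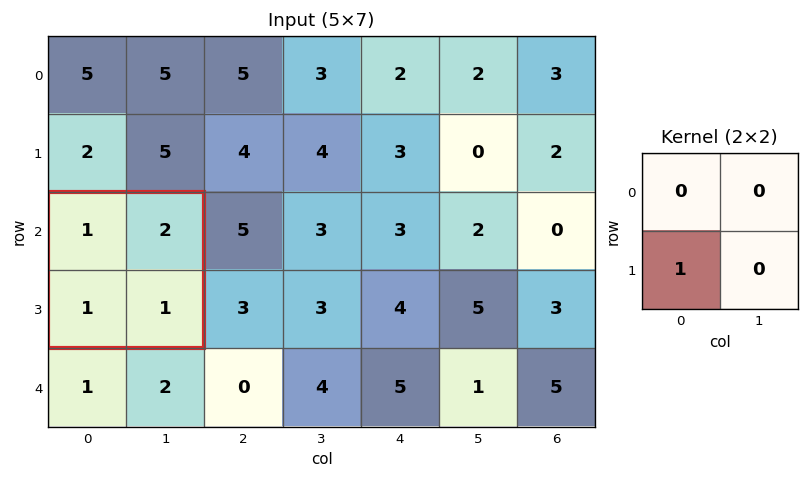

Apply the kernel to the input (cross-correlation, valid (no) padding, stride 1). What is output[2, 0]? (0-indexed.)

1

The receptive field on the input at this output position is [1 2 / 1 1]. Elementwise product with the kernel and sum: 1·1.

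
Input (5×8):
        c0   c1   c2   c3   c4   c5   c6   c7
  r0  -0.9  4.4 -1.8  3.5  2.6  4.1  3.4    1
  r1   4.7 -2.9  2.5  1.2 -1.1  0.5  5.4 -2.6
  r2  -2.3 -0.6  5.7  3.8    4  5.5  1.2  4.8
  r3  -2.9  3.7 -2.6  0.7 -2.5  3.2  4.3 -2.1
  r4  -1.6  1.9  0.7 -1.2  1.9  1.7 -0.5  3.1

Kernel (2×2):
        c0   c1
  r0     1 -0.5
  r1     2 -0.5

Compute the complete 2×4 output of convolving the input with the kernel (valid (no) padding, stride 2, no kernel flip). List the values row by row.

7.75 0.85 -1.9 15
-9.65 -1.75 -5.35 8.45

Output[0,0]: The receptive field on the input at this output position is [-0.9 4.4 / 4.7 -2.9]. Elementwise product with the kernel and sum: -0.9·1 + 4.4·-0.5 + 4.7·2 + -2.9·-0.5.
Output[0,1]: The receptive field on the input at this output position is [-1.8 3.5 / 2.5 1.2]. Elementwise product with the kernel and sum: -1.8·1 + 3.5·-0.5 + 2.5·2 + 1.2·-0.5.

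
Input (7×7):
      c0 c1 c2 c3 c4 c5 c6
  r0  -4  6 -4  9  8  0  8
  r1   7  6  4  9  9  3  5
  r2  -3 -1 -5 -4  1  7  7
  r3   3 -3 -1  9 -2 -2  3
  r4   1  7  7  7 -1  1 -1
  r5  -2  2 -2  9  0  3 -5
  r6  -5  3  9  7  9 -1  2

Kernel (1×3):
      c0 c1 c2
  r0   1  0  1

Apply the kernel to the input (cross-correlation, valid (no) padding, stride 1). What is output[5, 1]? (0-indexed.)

11

The receptive field on the input at this output position is [2 -2 9]. Elementwise product with the kernel and sum: 2·1 + 9·1.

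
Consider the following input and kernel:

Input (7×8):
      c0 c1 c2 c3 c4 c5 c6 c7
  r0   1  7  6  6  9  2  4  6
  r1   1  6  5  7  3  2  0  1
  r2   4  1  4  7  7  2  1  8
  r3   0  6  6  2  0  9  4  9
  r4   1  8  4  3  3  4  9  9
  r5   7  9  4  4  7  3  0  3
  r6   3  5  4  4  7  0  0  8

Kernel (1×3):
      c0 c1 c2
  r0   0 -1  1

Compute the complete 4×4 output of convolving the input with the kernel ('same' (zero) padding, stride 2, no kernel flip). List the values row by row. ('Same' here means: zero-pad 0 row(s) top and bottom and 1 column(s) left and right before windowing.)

Output[0,0]: The receptive field on the zero-padded input at this output position is [0 1 7]. Elementwise product with the kernel and sum: 1·-1 + 7·1.

6 0 -7 2
-3 3 -5 7
7 -1 1 0
2 0 -7 8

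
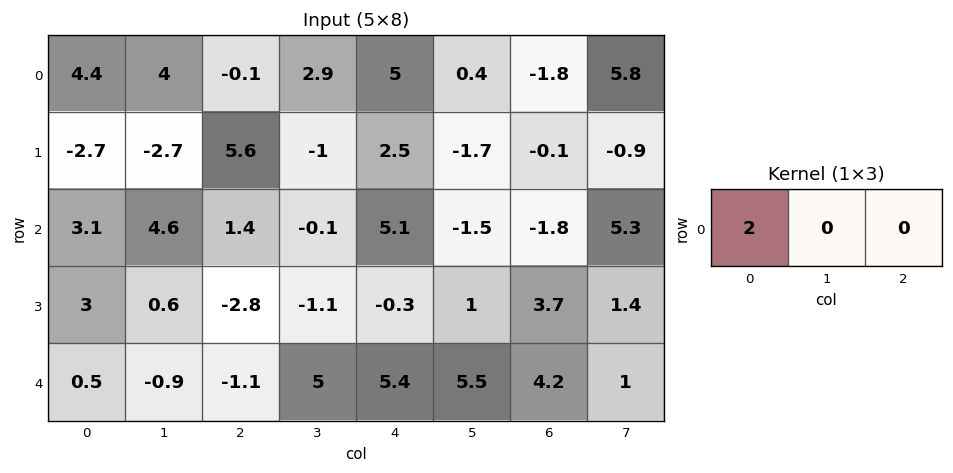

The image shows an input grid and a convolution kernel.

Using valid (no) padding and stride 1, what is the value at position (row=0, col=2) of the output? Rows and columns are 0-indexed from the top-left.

The receptive field on the input at this output position is [-0.1 2.9 5]. Elementwise product with the kernel and sum: -0.1·2.

-0.2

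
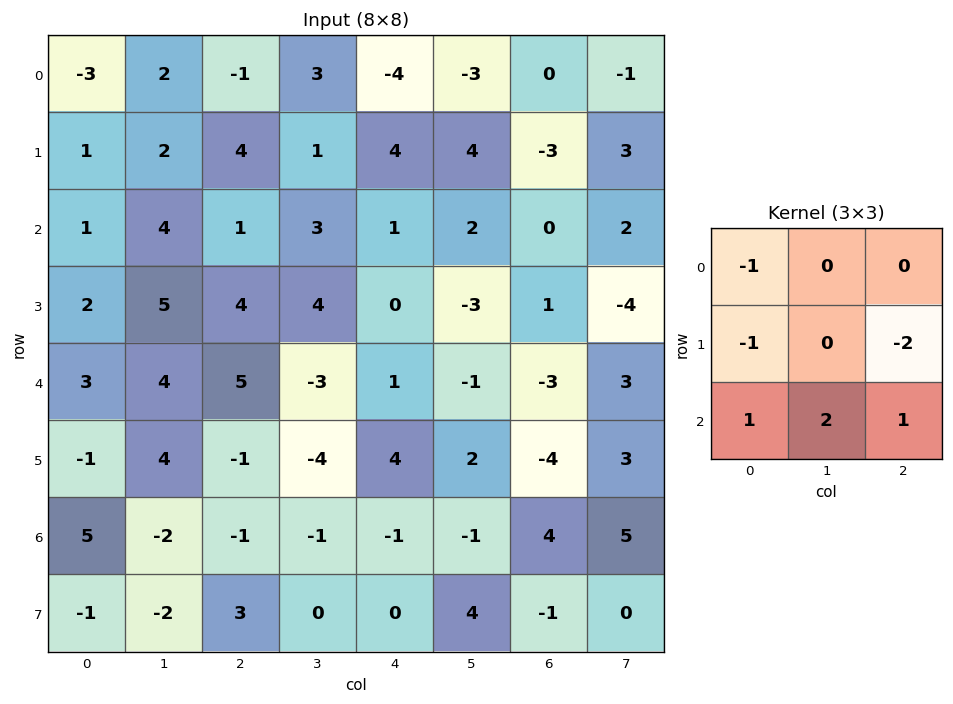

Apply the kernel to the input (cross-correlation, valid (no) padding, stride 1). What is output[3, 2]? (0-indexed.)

-16

The receptive field on the input at this output position is [4 4 0 / 5 -3 1 / -1 -4 4]. Elementwise product with the kernel and sum: 4·-1 + 5·-1 + 1·-2 + -1·1 + -4·2 + 4·1.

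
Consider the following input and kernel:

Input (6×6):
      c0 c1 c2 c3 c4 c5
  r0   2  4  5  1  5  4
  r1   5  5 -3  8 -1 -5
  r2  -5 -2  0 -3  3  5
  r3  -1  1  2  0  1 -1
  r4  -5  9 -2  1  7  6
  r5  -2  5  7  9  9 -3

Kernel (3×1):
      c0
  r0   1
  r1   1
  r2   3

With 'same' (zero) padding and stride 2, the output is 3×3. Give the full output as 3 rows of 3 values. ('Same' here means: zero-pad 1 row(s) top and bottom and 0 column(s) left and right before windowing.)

Output[0,0]: The receptive field on the zero-padded input at this output position is [0 / 2 / 5]. Elementwise product with the kernel and sum: 0·1 + 2·1 + 5·3.
Output[0,1]: The receptive field on the zero-padded input at this output position is [0 / 5 / -3]. Elementwise product with the kernel and sum: 0·1 + 5·1 + -3·3.

17 -4 2
-3 3 5
-12 21 35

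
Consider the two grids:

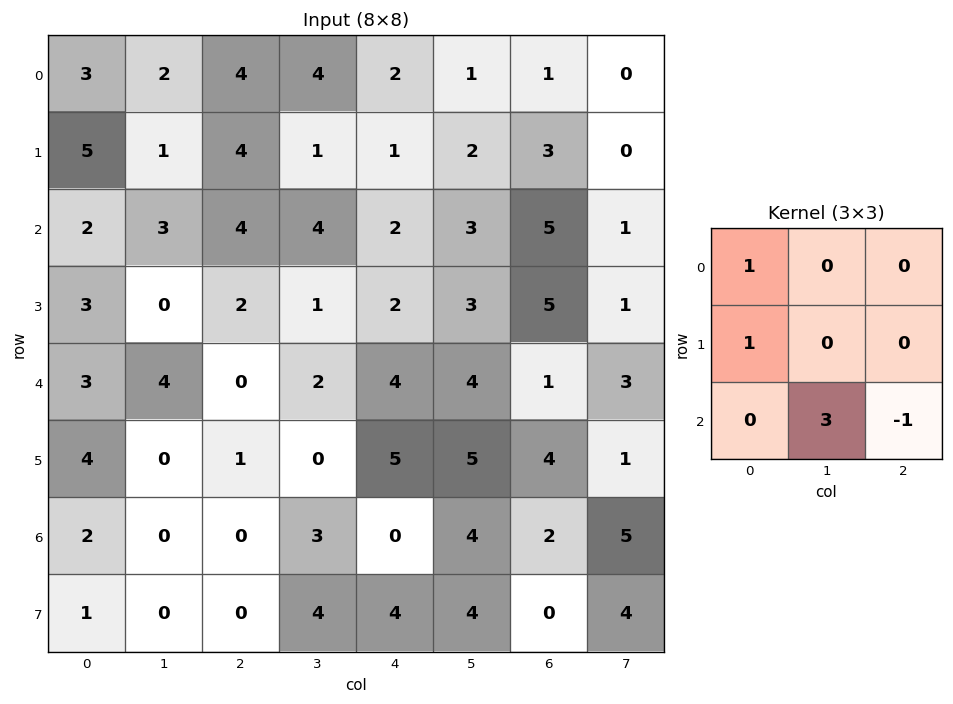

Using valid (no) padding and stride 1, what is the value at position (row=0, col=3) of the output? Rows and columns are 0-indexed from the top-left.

The receptive field on the input at this output position is [4 2 1 / 1 1 2 / 4 2 3]. Elementwise product with the kernel and sum: 4·1 + 1·1 + 2·3 + 3·-1.

8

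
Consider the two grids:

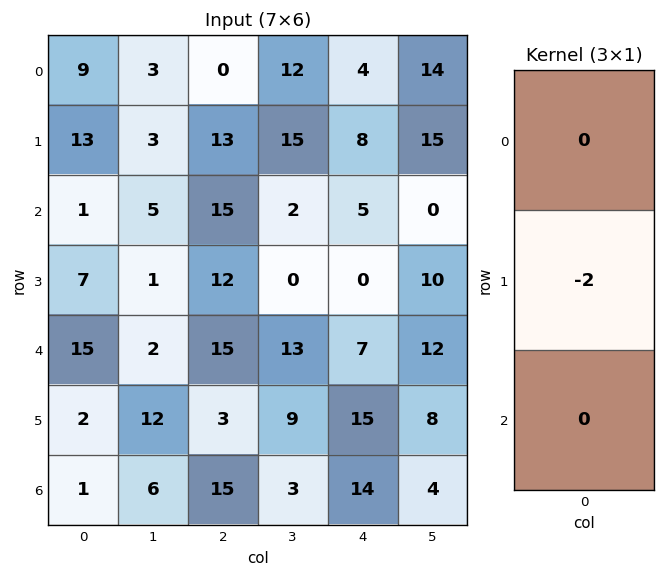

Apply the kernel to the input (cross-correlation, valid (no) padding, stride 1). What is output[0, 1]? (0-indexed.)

The receptive field on the input at this output position is [3 / 3 / 5]. Elementwise product with the kernel and sum: 3·-2.

-6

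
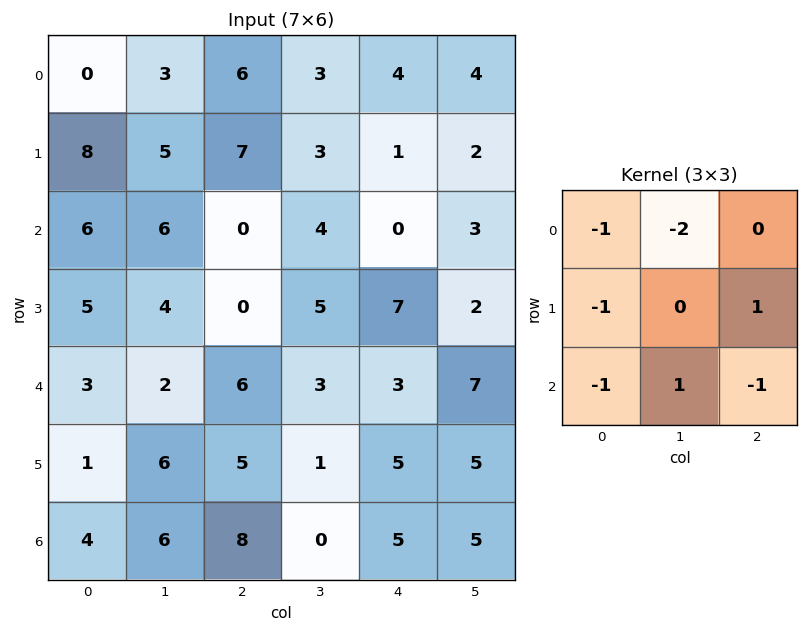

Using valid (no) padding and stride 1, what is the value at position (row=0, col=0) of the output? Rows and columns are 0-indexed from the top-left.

The receptive field on the input at this output position is [0 3 6 / 8 5 7 / 6 6 0]. Elementwise product with the kernel and sum: 0·-1 + 3·-2 + 8·-1 + 7·1 + 6·-1 + 6·1 + 0·-1.

-7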